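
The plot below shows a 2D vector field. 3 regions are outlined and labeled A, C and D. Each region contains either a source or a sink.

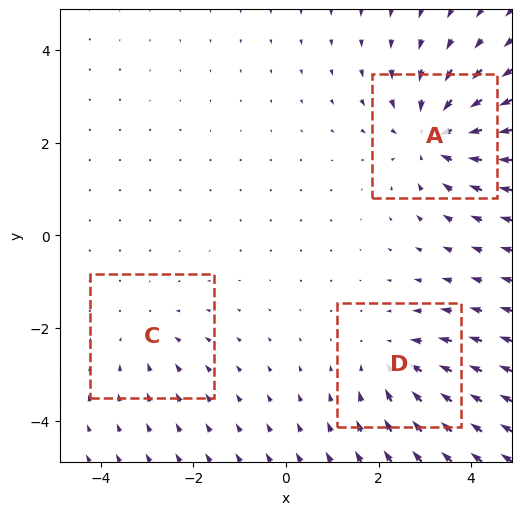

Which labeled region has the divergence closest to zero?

C

Divergence at each region's feature centre — A: about -4, C: about -2, D: about -3. Region C is closest to zero.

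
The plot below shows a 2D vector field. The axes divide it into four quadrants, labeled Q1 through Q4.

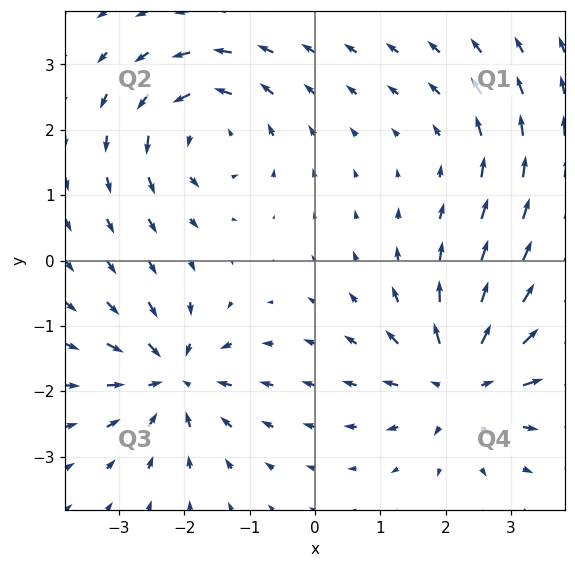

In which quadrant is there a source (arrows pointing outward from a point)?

Q4

The source sits at approximately (2.3, -1.8), which lies in quadrant Q4. The divergence there is about +6, positive as expected for a source.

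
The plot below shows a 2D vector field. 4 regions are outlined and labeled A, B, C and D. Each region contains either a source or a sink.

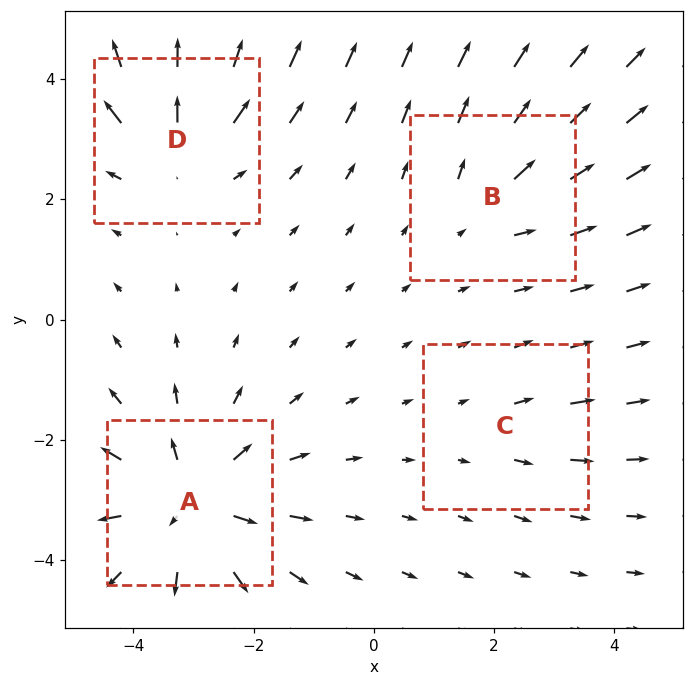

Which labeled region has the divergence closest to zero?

Divergence at each region's feature centre — A: about +6, B: about +3, C: about +2, D: about +4. Region C is closest to zero.

C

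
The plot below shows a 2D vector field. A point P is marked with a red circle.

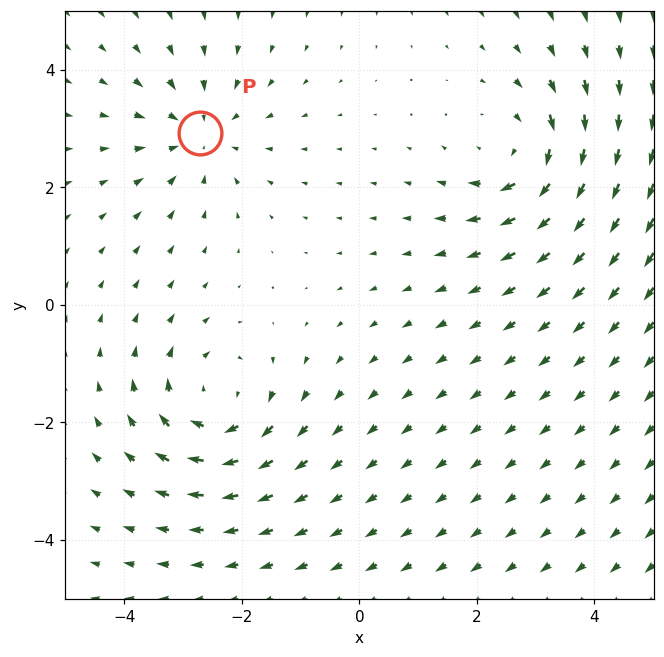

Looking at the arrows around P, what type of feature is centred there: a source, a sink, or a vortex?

sink

At P (-2.7, 2.9) the arrows converge inward. Divergence about -4, curl ≈0 — negative divergence with near-zero curl is a sink.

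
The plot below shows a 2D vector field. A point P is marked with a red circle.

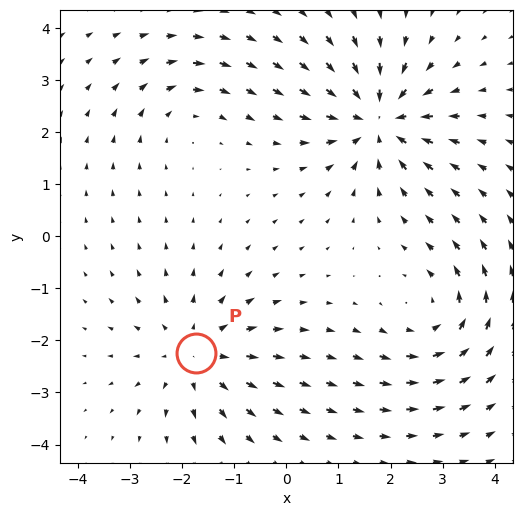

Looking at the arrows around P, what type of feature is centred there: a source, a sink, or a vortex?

source

At P (-1.7, -2.3) the arrows spread outward. Divergence about +4, curl ≈0 — positive divergence with near-zero curl is a source.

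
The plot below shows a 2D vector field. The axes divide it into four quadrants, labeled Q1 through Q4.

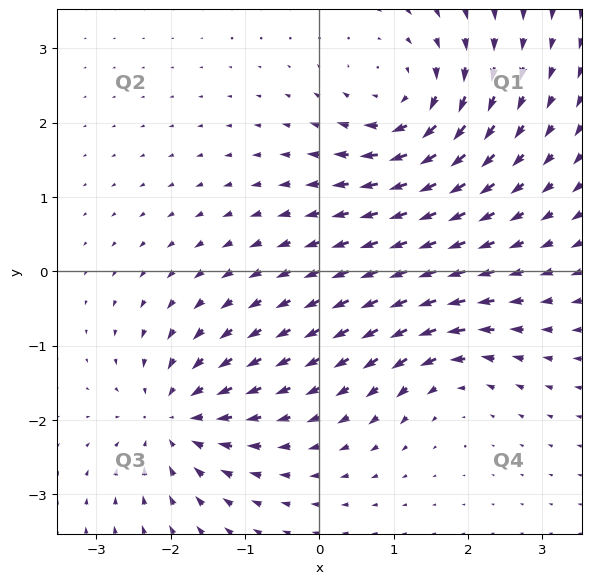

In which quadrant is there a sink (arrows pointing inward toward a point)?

The sink sits at approximately (-1.9, -2.0), which lies in quadrant Q3. The divergence there is about -5, negative as expected for a sink.

Q3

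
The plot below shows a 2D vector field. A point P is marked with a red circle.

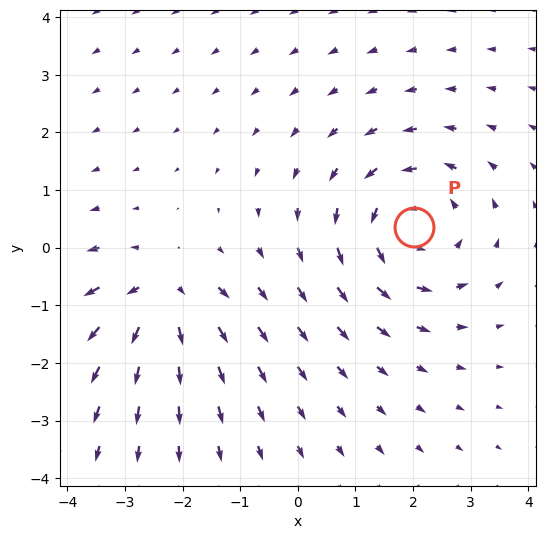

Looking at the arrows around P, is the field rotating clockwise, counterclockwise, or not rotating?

Near P at (2.0, 0.4) the arrows circulate counterclockwise. The curl (z-component) there is about +3; positive curl means counterclockwise rotation.

counterclockwise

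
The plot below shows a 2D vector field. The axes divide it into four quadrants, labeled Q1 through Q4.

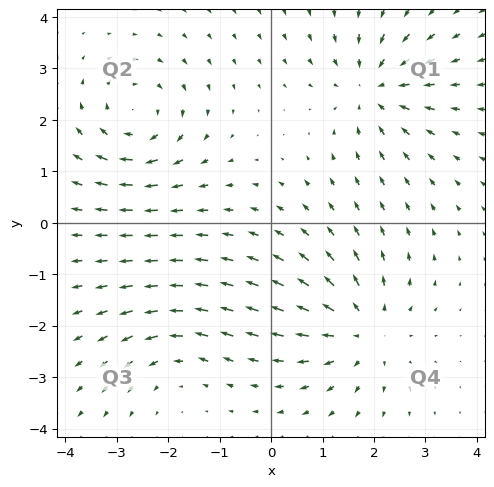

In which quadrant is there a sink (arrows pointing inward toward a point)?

Q1

The sink sits at approximately (2.0, 2.6), which lies in quadrant Q1. The divergence there is about -4, negative as expected for a sink.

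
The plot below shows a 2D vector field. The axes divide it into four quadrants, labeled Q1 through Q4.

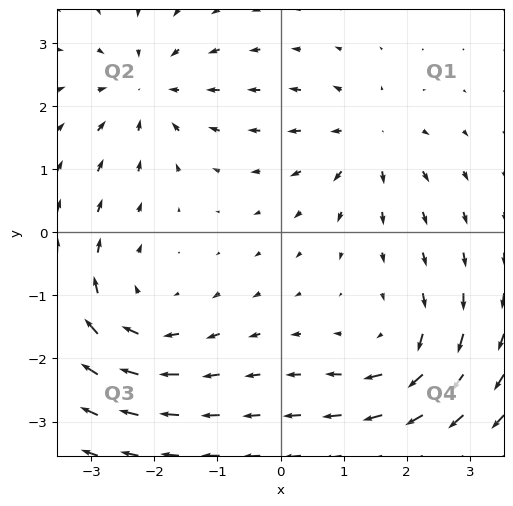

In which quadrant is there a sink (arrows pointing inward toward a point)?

Q2

The sink sits at approximately (-2.1, 2.3), which lies in quadrant Q2. The divergence there is about -4, negative as expected for a sink.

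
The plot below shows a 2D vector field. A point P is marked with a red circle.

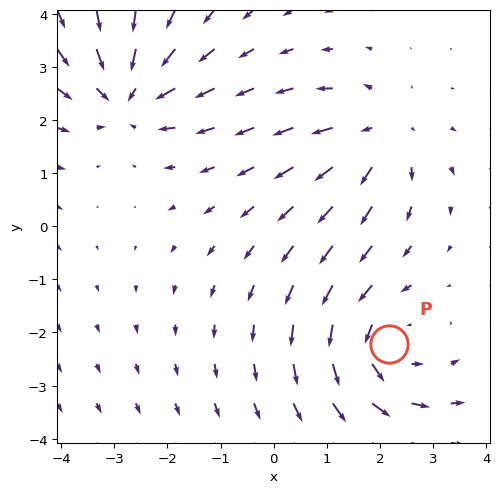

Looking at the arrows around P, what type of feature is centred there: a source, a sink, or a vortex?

At P (2.2, -2.2) the arrows circulate counterclockwise. Divergence ≈0, curl about +3 — near-zero divergence with nonzero curl is a vortex.

vortex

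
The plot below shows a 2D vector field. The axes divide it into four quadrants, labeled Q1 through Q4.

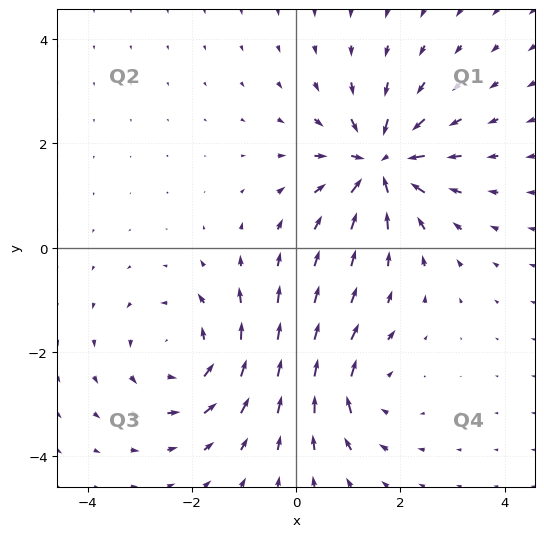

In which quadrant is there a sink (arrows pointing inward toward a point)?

Q1

The sink sits at approximately (1.6, 1.6), which lies in quadrant Q1. The divergence there is about -6, negative as expected for a sink.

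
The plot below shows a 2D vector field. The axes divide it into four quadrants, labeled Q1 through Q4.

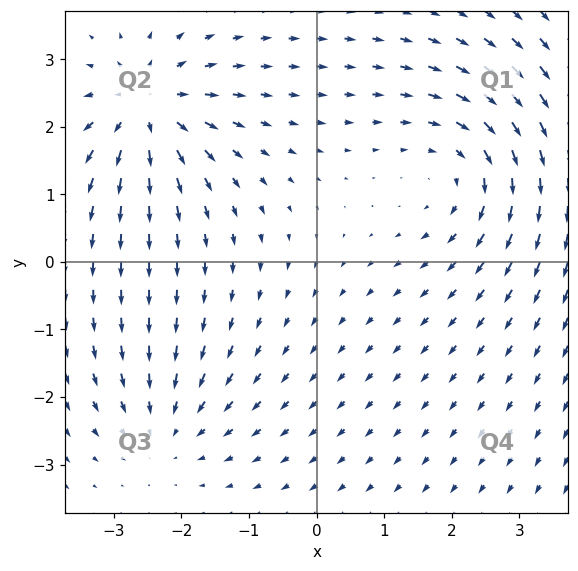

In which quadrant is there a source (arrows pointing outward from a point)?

The source sits at approximately (-2.5, 2.3), which lies in quadrant Q2. The divergence there is about +6, positive as expected for a source.

Q2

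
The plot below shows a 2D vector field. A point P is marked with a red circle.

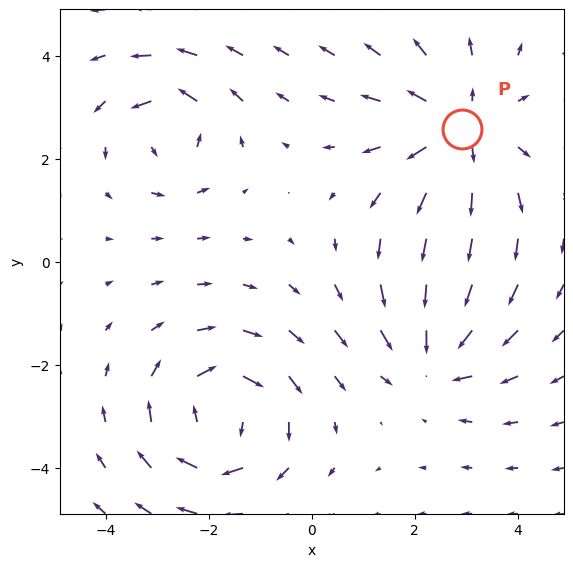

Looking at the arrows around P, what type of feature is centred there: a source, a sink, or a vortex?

source

At P (2.9, 2.6) the arrows spread outward. Divergence about +3, curl ≈0 — positive divergence with near-zero curl is a source.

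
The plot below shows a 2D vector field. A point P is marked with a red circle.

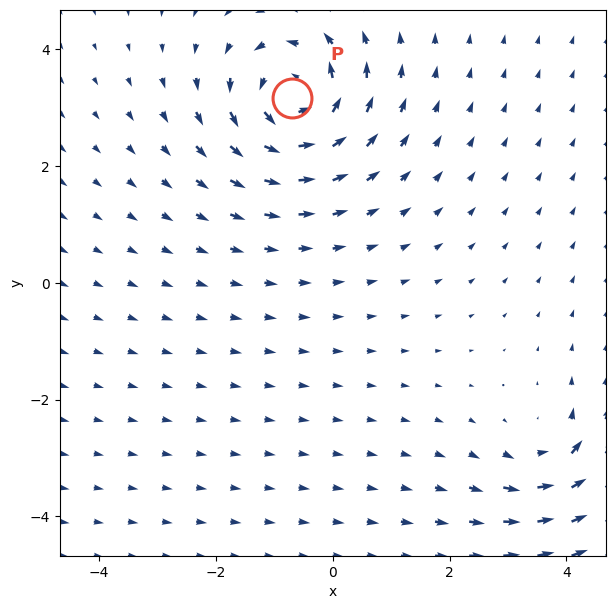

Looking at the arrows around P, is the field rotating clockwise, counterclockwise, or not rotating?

Near P at (-0.7, 3.2) the arrows circulate counterclockwise. The curl (z-component) there is about +6; positive curl means counterclockwise rotation.

counterclockwise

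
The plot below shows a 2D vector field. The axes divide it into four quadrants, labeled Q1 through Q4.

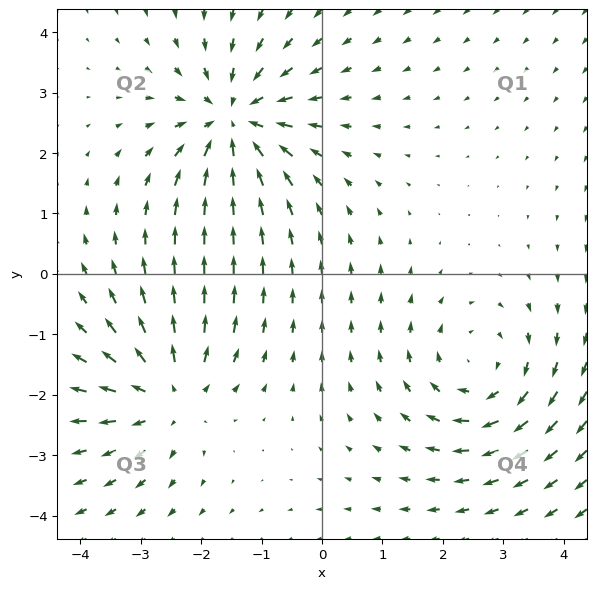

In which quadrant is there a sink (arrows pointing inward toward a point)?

The sink sits at approximately (-1.5, 2.5), which lies in quadrant Q2. The divergence there is about -4, negative as expected for a sink.

Q2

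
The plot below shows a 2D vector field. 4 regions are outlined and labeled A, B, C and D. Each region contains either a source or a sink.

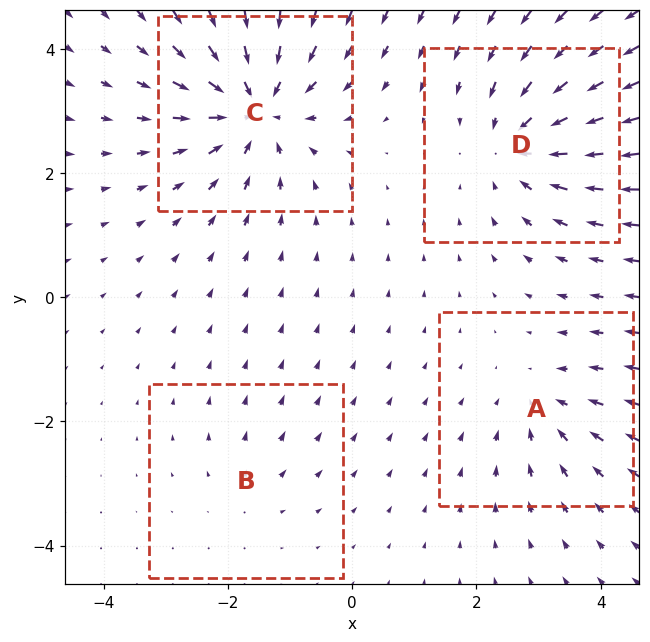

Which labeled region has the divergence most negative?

C

Divergence at each region's feature centre — A: about -3, B: about +2, C: about -7, D: about -5. Region C is most negative.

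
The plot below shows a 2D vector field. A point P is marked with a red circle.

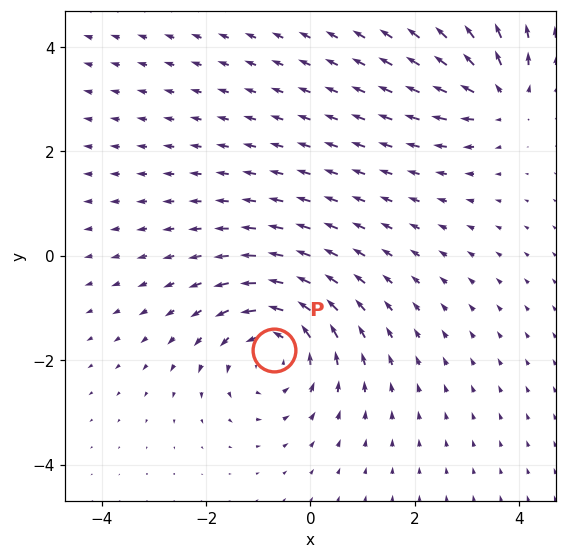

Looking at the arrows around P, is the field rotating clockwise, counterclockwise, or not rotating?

counterclockwise

Near P at (-0.7, -1.8) the arrows circulate counterclockwise. The curl (z-component) there is about +4; positive curl means counterclockwise rotation.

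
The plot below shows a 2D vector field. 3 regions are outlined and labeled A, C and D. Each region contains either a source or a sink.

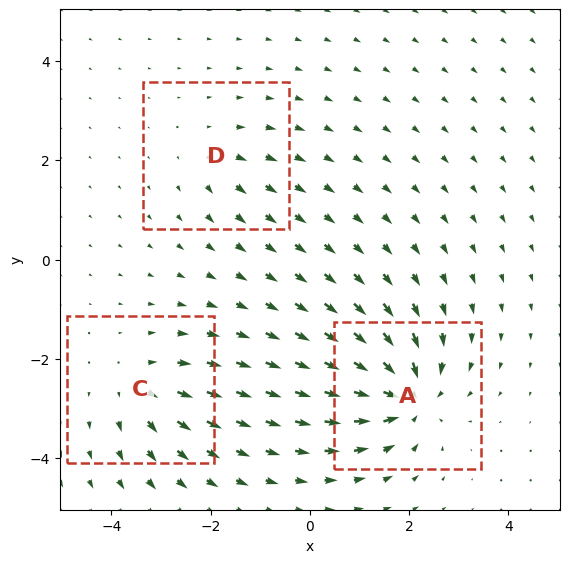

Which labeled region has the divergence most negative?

A

Divergence at each region's feature centre — A: about -6, C: about +4, D: about +2. Region A is most negative.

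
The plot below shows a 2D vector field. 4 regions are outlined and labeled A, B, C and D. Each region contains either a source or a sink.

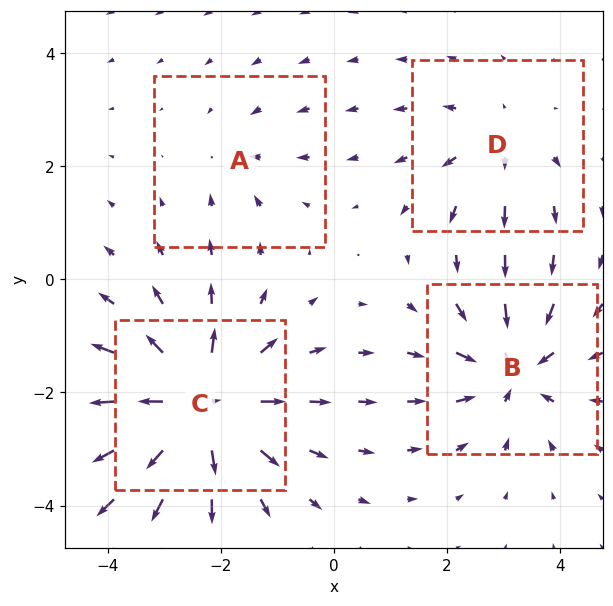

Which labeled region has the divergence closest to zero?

Divergence at each region's feature centre — A: about -2, B: about -5, C: about +7, D: about +3. Region A is closest to zero.

A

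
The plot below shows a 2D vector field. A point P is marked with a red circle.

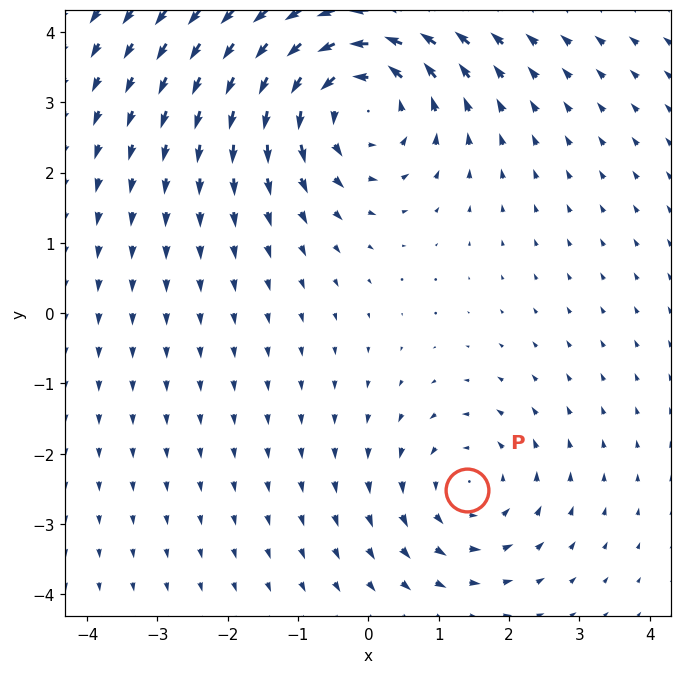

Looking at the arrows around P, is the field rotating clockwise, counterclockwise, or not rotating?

counterclockwise

Near P at (1.4, -2.5) the arrows circulate counterclockwise. The curl (z-component) there is about +3; positive curl means counterclockwise rotation.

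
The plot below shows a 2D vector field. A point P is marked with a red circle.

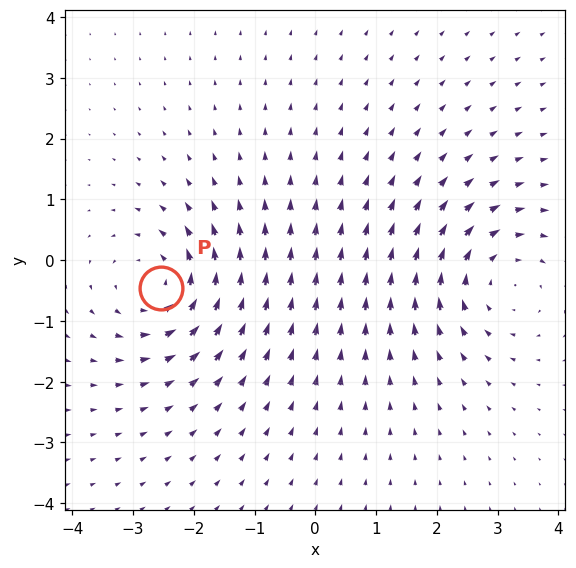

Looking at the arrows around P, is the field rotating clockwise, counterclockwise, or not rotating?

Near P at (-2.5, -0.5) the arrows circulate counterclockwise. The curl (z-component) there is about +5; positive curl means counterclockwise rotation.

counterclockwise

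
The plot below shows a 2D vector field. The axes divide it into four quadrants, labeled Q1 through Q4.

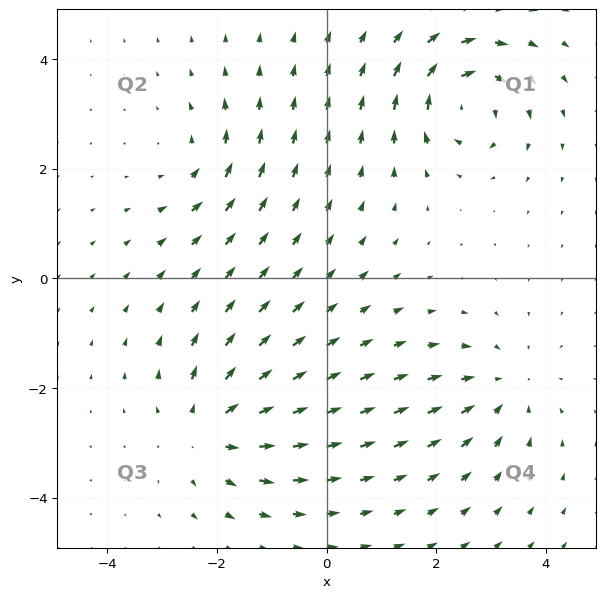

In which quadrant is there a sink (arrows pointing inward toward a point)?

The sink sits at approximately (3.2, -2.0), which lies in quadrant Q4. The divergence there is about -4, negative as expected for a sink.

Q4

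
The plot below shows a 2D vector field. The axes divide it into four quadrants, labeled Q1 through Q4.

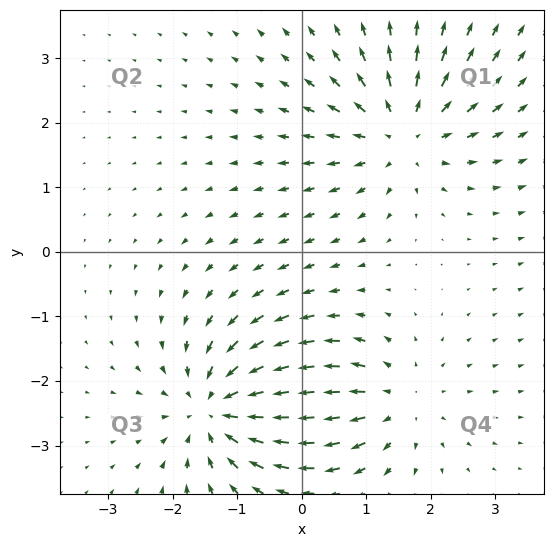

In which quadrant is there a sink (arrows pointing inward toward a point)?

The sink sits at approximately (-1.3, -2.4), which lies in quadrant Q3. The divergence there is about -4, negative as expected for a sink.

Q3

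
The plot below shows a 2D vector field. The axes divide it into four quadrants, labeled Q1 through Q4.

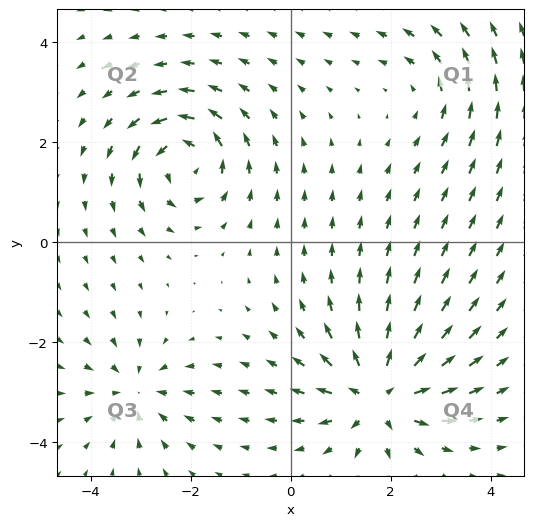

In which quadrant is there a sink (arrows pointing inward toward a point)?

Q3

The sink sits at approximately (-3.1, -3.0), which lies in quadrant Q3. The divergence there is about -4, negative as expected for a sink.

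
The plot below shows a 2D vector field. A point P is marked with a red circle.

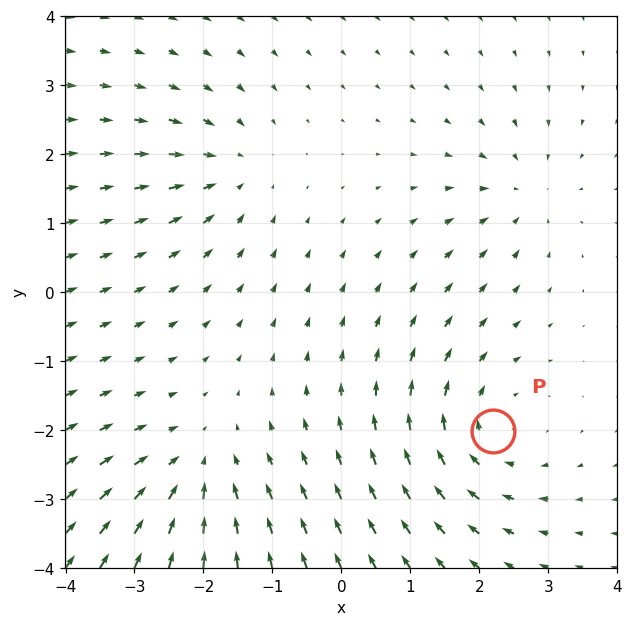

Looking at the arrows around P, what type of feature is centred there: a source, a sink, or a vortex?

vortex

At P (2.2, -2.0) the arrows circulate clockwise. Divergence ≈0, curl about -4 — near-zero divergence with nonzero curl is a vortex.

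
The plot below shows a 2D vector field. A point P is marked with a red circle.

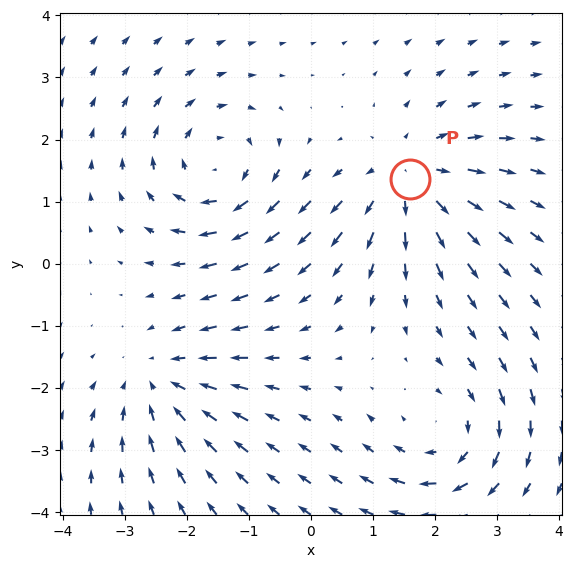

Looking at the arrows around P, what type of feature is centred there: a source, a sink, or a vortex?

At P (1.6, 1.4) the arrows spread outward. Divergence about +4, curl ≈0 — positive divergence with near-zero curl is a source.

source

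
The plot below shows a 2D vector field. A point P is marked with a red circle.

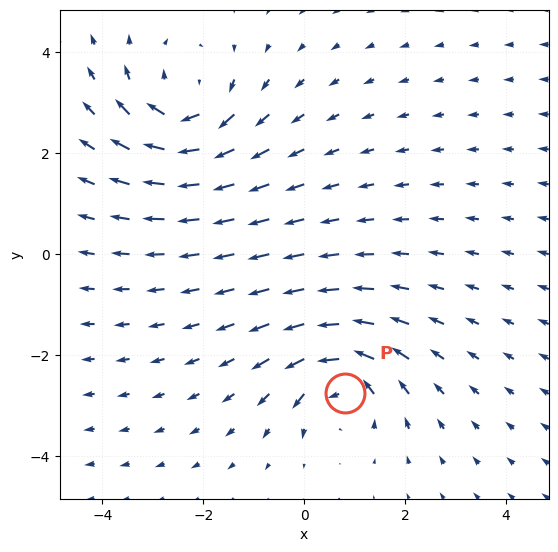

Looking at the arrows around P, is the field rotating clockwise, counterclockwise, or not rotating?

Near P at (0.8, -2.8) the arrows circulate counterclockwise. The curl (z-component) there is about +5; positive curl means counterclockwise rotation.

counterclockwise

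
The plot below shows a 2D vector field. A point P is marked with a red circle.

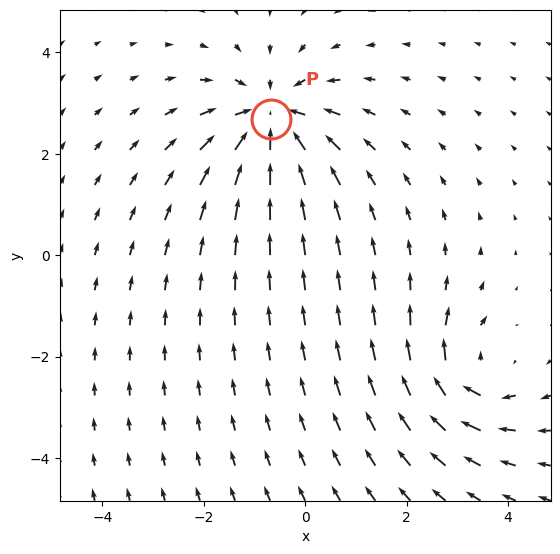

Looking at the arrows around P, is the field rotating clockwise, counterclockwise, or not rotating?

not rotating

Near P at (-0.7, 2.7) the arrows show no circulation. The curl there is ≈0.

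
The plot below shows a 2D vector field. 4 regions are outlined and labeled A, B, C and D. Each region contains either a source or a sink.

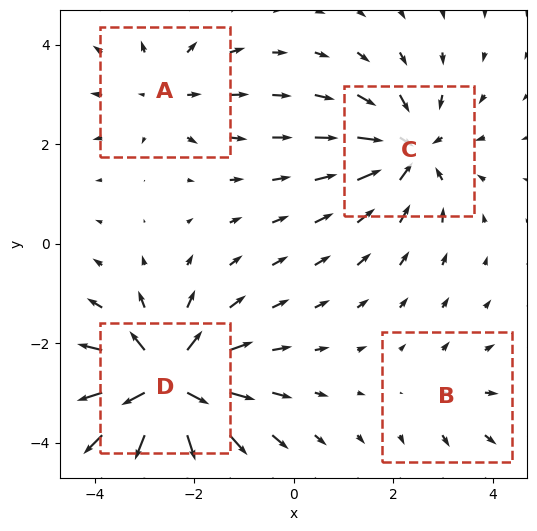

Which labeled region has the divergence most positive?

D

Divergence at each region's feature centre — A: about +3, B: about +2, C: about -5, D: about +8. Region D is most positive.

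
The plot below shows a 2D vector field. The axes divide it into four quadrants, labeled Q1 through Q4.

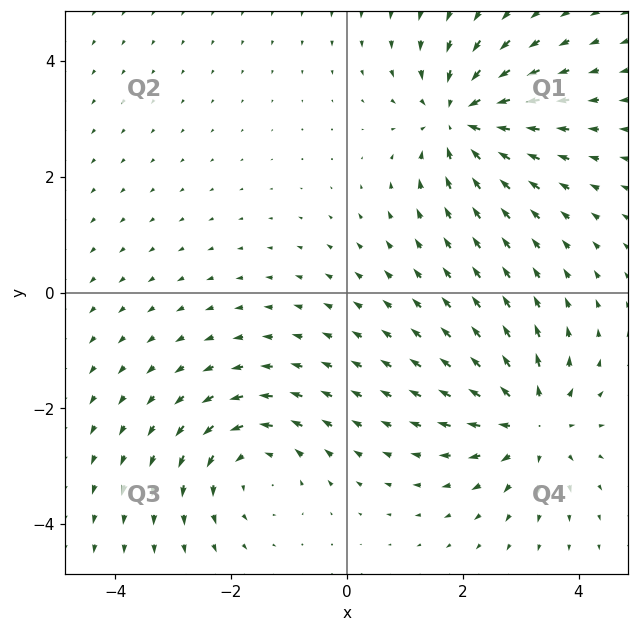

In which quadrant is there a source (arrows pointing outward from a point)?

Q4

The source sits at approximately (3.2, -2.2), which lies in quadrant Q4. The divergence there is about +5, positive as expected for a source.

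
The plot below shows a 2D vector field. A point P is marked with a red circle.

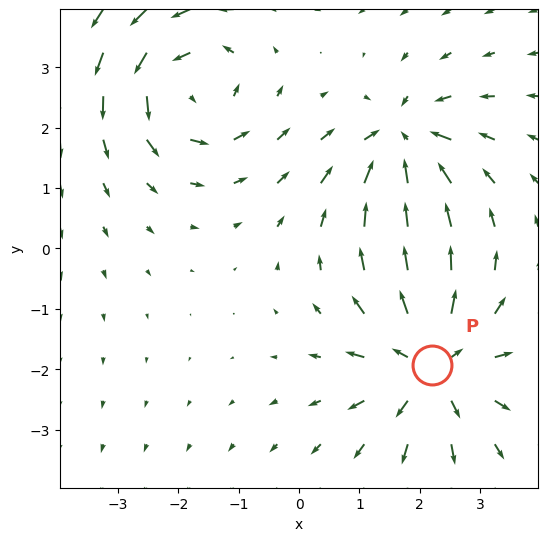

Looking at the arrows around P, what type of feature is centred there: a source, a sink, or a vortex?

At P (2.2, -1.9) the arrows spread outward. Divergence about +5, curl ≈0 — positive divergence with near-zero curl is a source.

source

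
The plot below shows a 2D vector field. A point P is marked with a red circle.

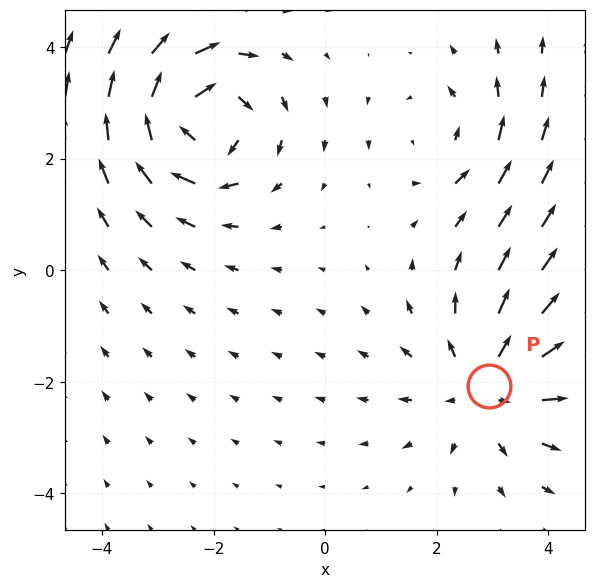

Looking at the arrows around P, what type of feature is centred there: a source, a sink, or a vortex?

At P (2.9, -2.1) the arrows spread outward. Divergence about +3, curl ≈0 — positive divergence with near-zero curl is a source.

source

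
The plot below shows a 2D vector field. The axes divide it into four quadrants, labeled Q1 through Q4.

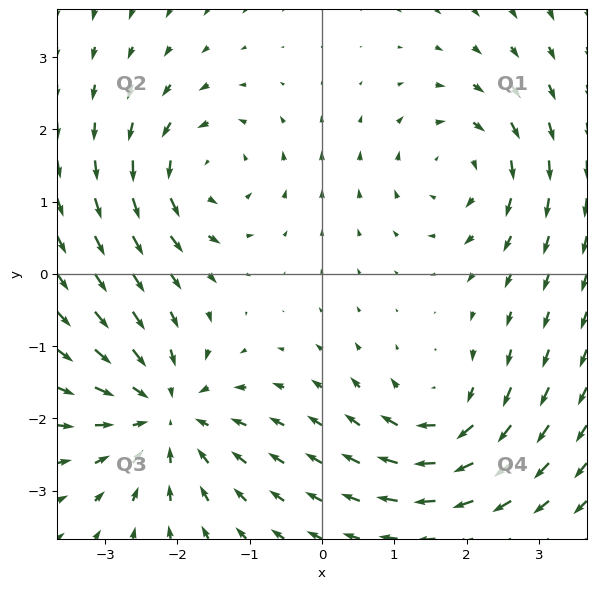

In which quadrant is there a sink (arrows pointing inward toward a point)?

The sink sits at approximately (-2.2, -1.9), which lies in quadrant Q3. The divergence there is about -5, negative as expected for a sink.

Q3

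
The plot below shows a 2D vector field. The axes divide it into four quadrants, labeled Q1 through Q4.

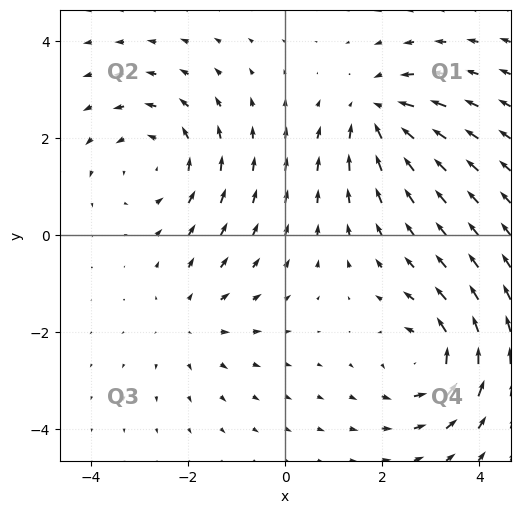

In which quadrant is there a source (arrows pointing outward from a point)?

The source sits at approximately (-2.0, -1.8), which lies in quadrant Q3. The divergence there is about +3, positive as expected for a source.

Q3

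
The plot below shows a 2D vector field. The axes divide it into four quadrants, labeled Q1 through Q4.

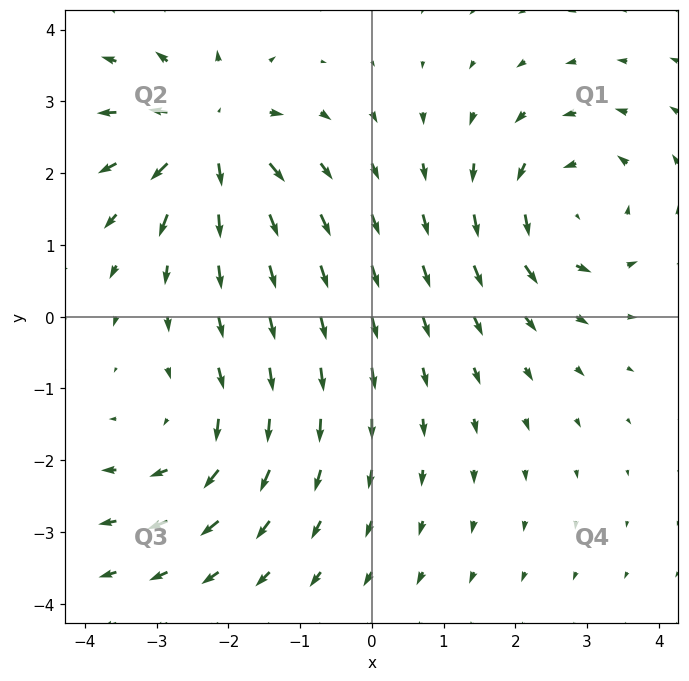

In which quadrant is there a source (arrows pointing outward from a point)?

The source sits at approximately (-2.3, 2.5), which lies in quadrant Q2. The divergence there is about +7, positive as expected for a source.

Q2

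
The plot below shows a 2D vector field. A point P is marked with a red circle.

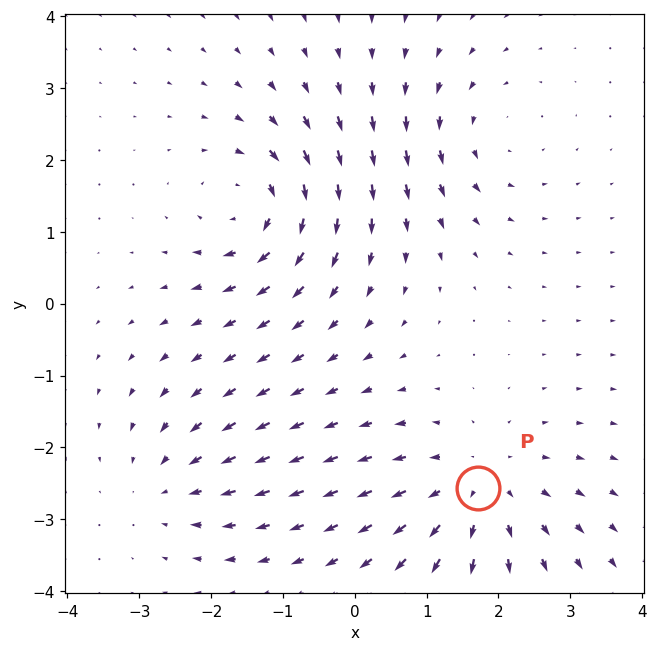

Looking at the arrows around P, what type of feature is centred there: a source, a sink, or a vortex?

At P (1.7, -2.6) the arrows spread outward. Divergence about +3, curl ≈0 — positive divergence with near-zero curl is a source.

source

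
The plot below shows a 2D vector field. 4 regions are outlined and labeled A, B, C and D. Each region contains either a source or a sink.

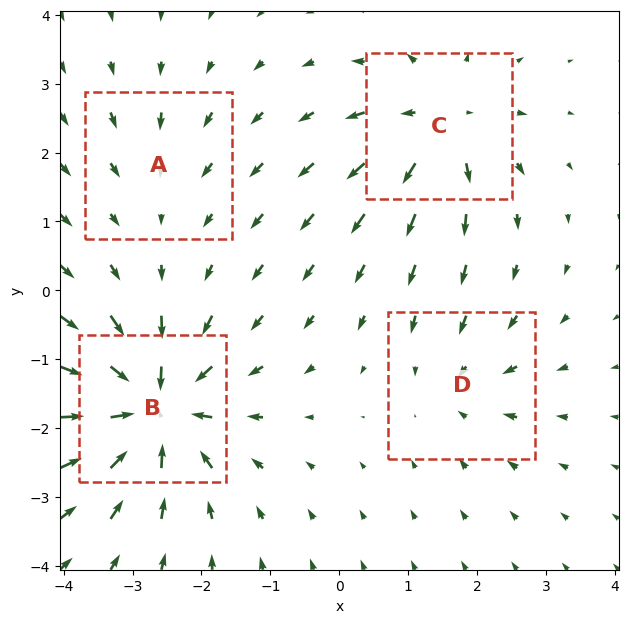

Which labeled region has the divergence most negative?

B

Divergence at each region's feature centre — A: about -2, B: about -9, C: about +6, D: about -4. Region B is most negative.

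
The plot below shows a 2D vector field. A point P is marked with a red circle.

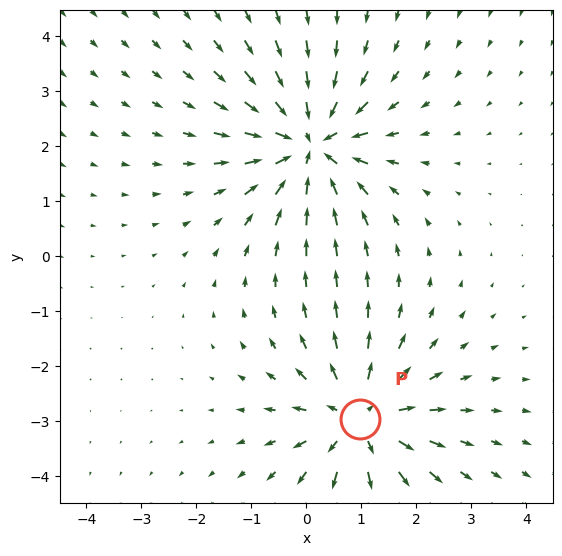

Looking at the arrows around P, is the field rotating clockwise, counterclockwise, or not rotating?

Near P at (1.0, -3.0) the arrows show no circulation. The curl there is ≈0.

not rotating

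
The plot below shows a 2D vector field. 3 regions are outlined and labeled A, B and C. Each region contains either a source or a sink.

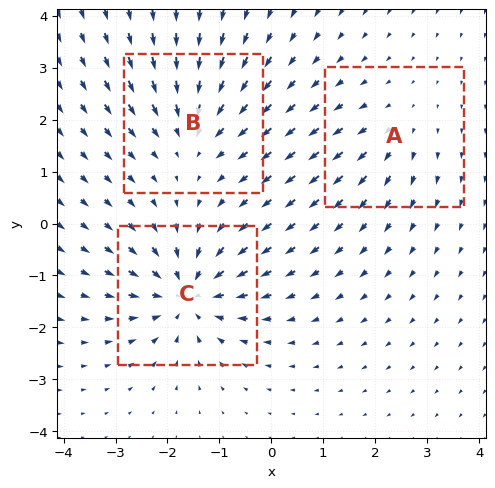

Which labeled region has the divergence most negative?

C

Divergence at each region's feature centre — A: about +2, B: about -3, C: about -5. Region C is most negative.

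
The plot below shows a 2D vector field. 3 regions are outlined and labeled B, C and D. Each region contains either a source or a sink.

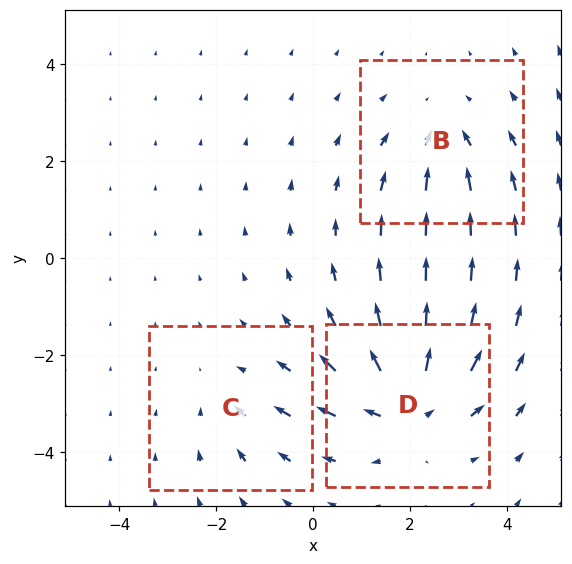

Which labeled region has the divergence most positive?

D

Divergence at each region's feature centre — B: about -3, C: about -2, D: about +5. Region D is most positive.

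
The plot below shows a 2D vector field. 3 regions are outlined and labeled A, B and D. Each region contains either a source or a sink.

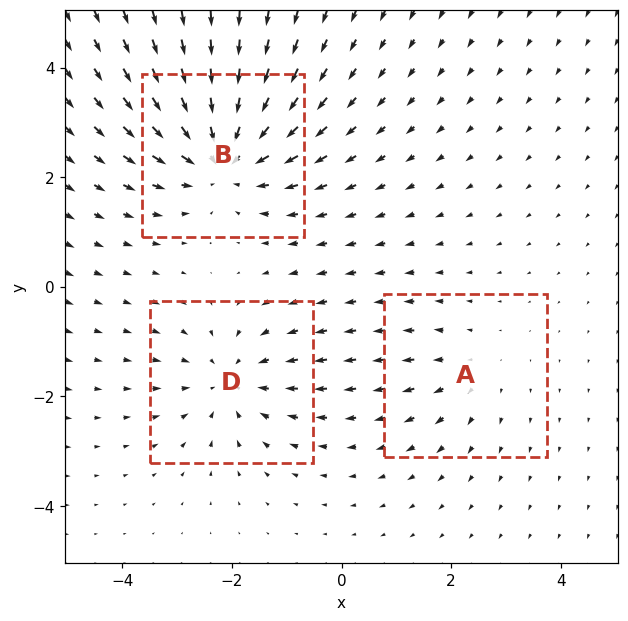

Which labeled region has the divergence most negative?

Divergence at each region's feature centre — A: about +2, B: about -4, D: about -3. Region B is most negative.

B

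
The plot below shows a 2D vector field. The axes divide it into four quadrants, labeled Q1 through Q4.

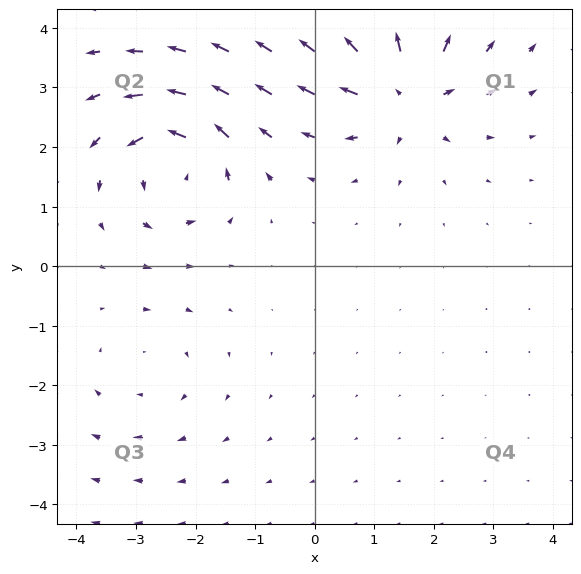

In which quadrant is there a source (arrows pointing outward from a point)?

Q1

The source sits at approximately (1.5, 2.9), which lies in quadrant Q1. The divergence there is about +6, positive as expected for a source.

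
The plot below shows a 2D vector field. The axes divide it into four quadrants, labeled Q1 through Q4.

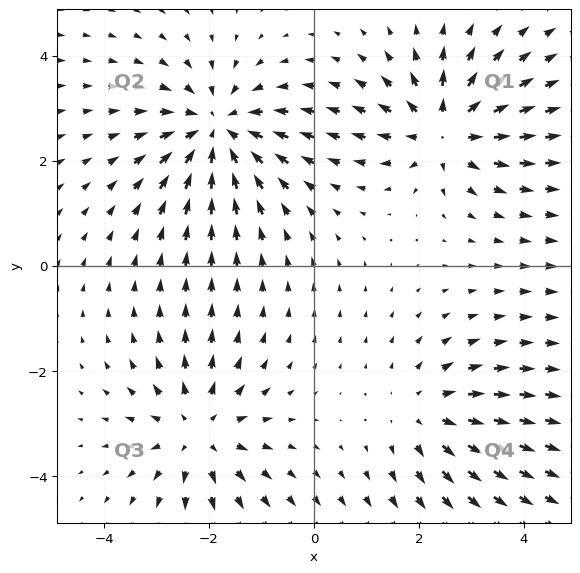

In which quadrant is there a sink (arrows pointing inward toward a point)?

The sink sits at approximately (-1.8, 2.6), which lies in quadrant Q2. The divergence there is about -5, negative as expected for a sink.

Q2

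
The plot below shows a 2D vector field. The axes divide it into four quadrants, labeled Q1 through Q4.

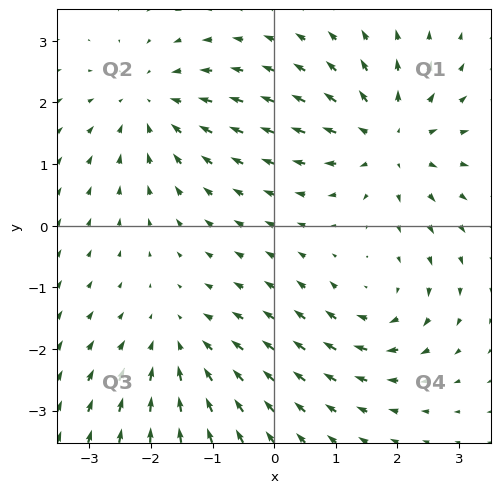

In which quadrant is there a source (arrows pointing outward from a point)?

Q1

The source sits at approximately (1.9, 1.4), which lies in quadrant Q1. The divergence there is about +4, positive as expected for a source.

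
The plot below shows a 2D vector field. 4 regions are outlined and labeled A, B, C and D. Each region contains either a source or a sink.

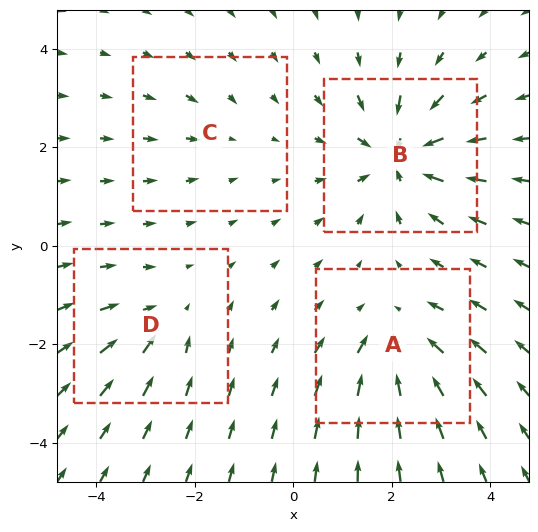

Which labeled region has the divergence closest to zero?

C

Divergence at each region's feature centre — A: about -5, B: about -7, C: about -2, D: about -3. Region C is closest to zero.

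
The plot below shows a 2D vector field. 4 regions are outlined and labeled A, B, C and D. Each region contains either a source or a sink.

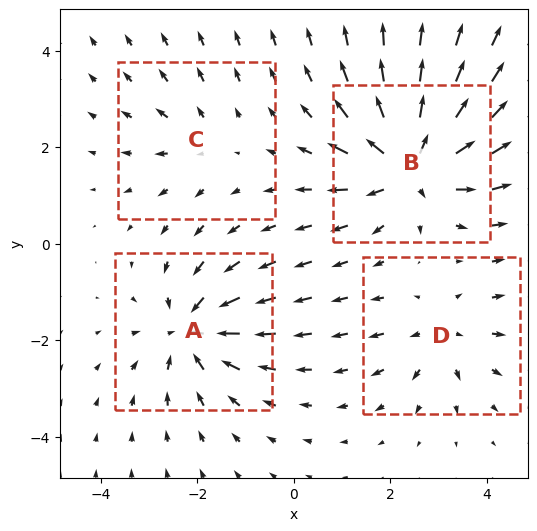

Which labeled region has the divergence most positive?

Divergence at each region's feature centre — A: about -5, B: about +7, C: about +2, D: about +4. Region B is most positive.

B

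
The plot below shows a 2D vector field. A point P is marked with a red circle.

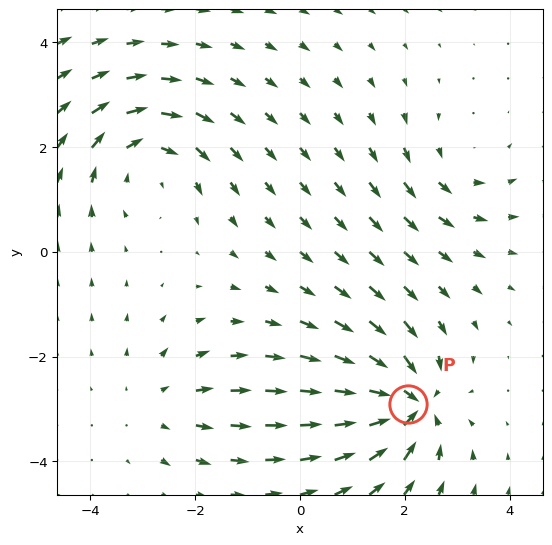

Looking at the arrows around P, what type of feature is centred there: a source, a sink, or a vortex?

sink

At P (2.1, -2.9) the arrows converge inward. Divergence about -7, curl ≈0 — negative divergence with near-zero curl is a sink.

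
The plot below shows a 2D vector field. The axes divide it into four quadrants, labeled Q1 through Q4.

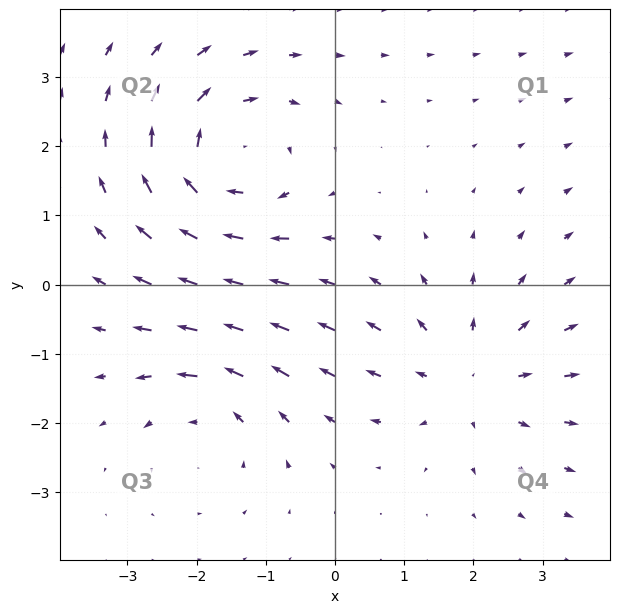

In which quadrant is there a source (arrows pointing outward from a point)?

Q4

The source sits at approximately (1.9, -1.3), which lies in quadrant Q4. The divergence there is about +3, positive as expected for a source.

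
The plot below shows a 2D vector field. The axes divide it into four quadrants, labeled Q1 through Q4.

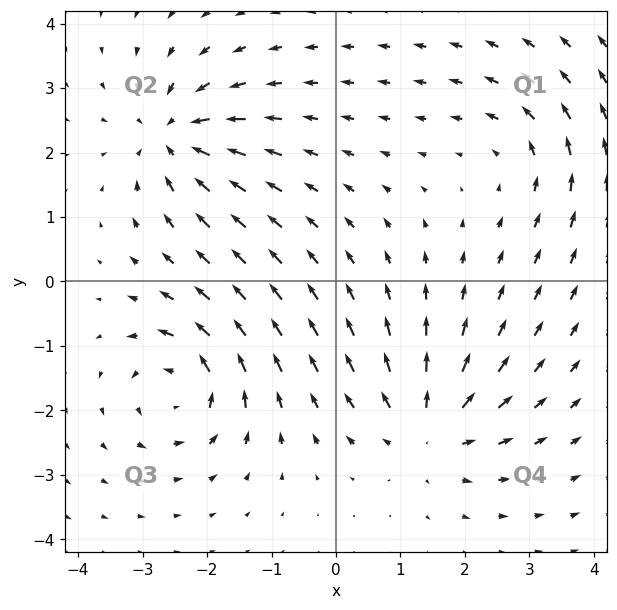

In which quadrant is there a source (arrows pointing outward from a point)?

The source sits at approximately (1.4, -2.3), which lies in quadrant Q4. The divergence there is about +6, positive as expected for a source.

Q4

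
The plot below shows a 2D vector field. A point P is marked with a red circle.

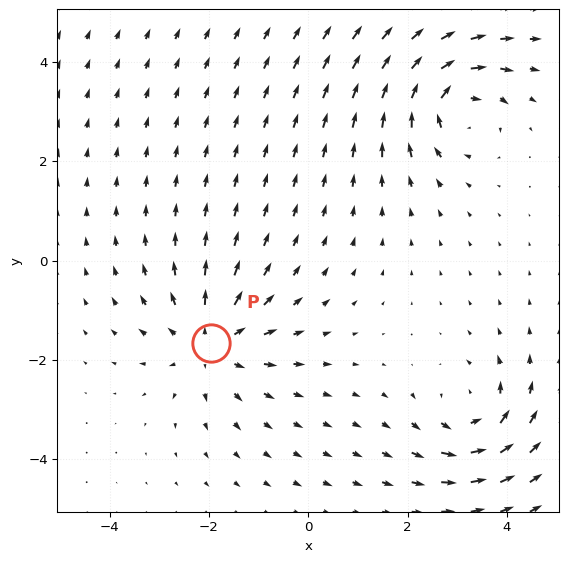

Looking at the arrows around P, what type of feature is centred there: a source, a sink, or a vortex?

At P (-2.0, -1.7) the arrows spread outward. Divergence about +3, curl ≈0 — positive divergence with near-zero curl is a source.

source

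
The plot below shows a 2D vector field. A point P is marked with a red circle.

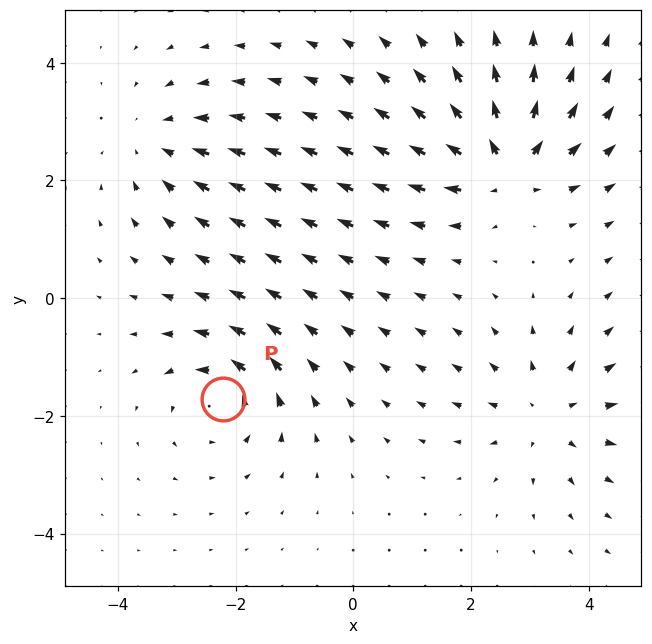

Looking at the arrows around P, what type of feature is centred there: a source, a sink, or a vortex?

vortex

At P (-2.2, -1.7) the arrows circulate counterclockwise. Divergence ≈0, curl about +4 — near-zero divergence with nonzero curl is a vortex.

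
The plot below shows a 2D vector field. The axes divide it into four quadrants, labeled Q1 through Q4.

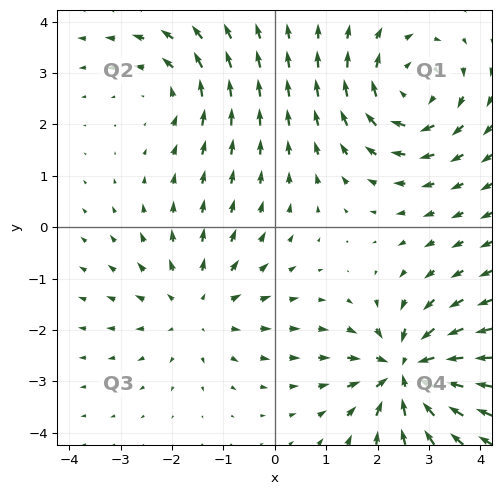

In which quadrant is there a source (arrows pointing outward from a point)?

The source sits at approximately (-1.5, -1.6), which lies in quadrant Q3. The divergence there is about +3, positive as expected for a source.

Q3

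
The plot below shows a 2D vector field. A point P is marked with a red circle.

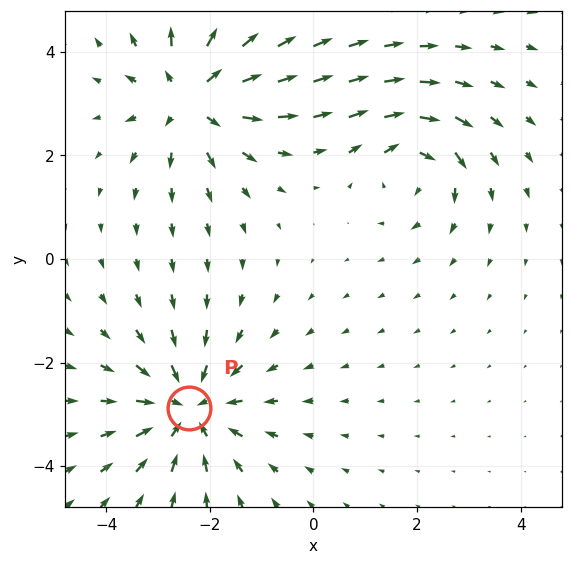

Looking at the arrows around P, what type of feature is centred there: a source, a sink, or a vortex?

At P (-2.4, -2.9) the arrows converge inward. Divergence about -4, curl ≈0 — negative divergence with near-zero curl is a sink.

sink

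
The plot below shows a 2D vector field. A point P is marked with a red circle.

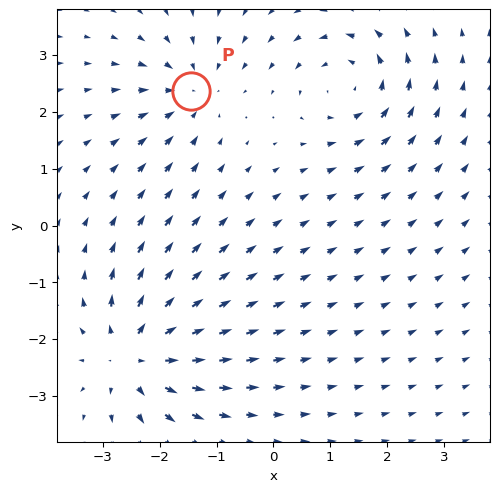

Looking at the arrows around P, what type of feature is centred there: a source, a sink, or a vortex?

At P (-1.4, 2.4) the arrows converge inward. Divergence about -4, curl ≈0 — negative divergence with near-zero curl is a sink.

sink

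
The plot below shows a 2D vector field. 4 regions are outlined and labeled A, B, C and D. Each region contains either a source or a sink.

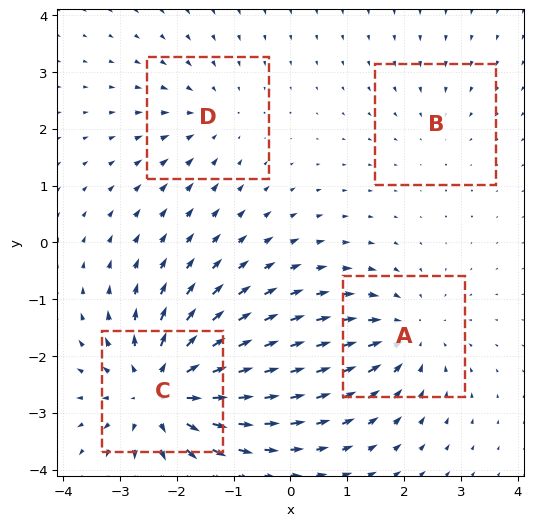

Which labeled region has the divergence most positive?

C

Divergence at each region's feature centre — A: about -4, B: about -2, C: about +7, D: about -3. Region C is most positive.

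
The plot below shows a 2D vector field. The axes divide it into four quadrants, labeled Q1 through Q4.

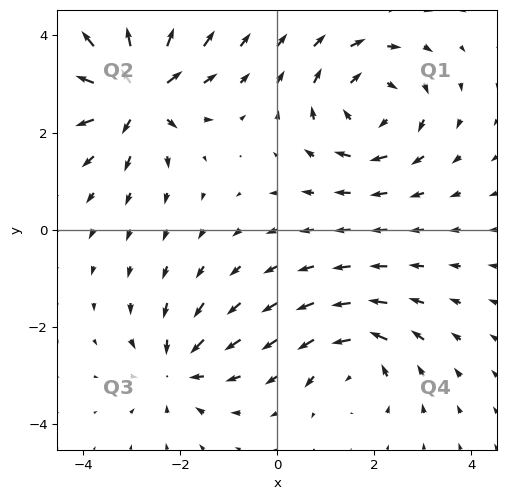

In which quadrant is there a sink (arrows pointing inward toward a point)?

The sink sits at approximately (-2.0, -2.8), which lies in quadrant Q3. The divergence there is about -4, negative as expected for a sink.

Q3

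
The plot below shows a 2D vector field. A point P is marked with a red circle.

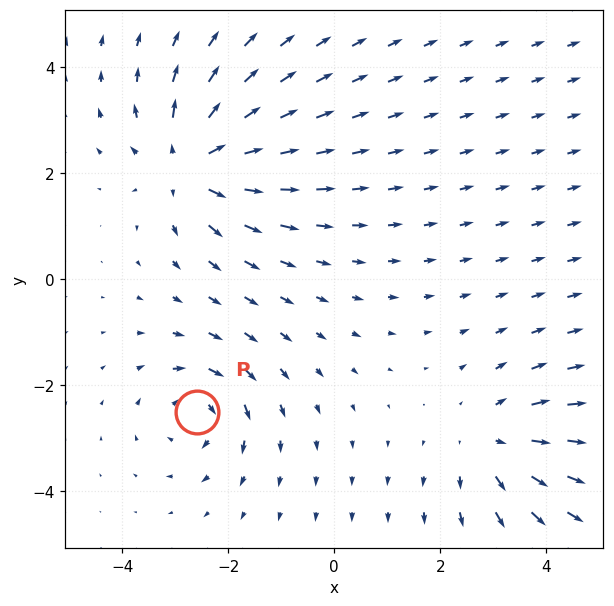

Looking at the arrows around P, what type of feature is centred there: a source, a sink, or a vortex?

vortex

At P (-2.6, -2.5) the arrows circulate clockwise. Divergence ≈0, curl about -4 — near-zero divergence with nonzero curl is a vortex.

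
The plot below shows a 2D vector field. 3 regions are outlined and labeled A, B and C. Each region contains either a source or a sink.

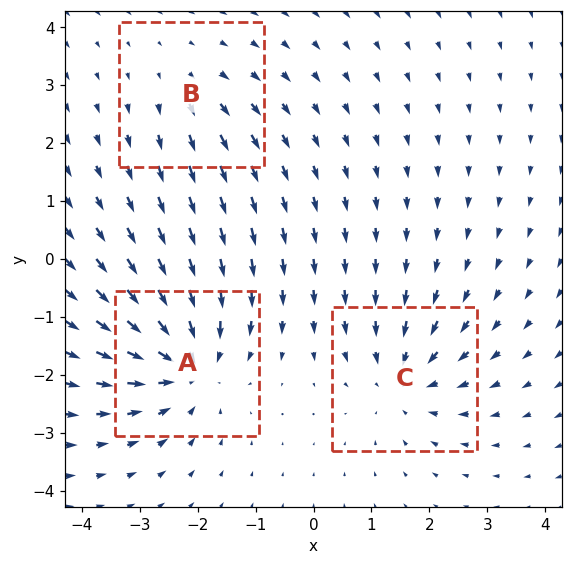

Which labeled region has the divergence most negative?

Divergence at each region's feature centre — A: about -5, B: about +2, C: about -4. Region A is most negative.

A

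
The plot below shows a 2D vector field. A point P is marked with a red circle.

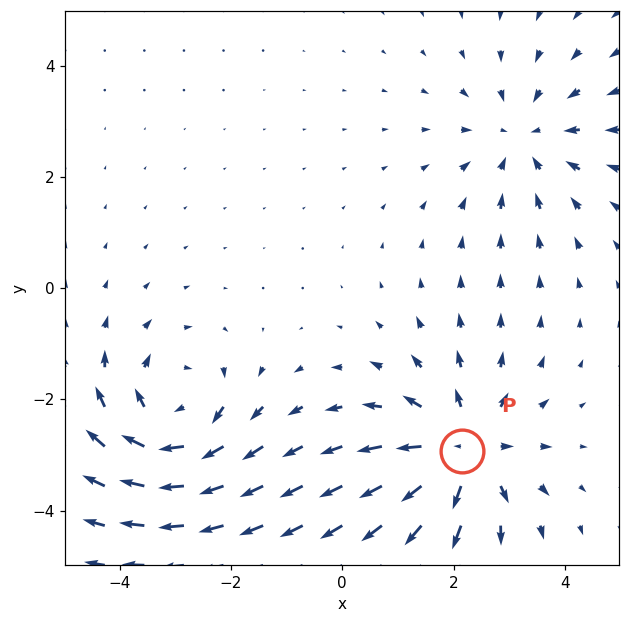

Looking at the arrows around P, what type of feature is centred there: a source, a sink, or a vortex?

At P (2.2, -2.9) the arrows spread outward. Divergence about +5, curl ≈0 — positive divergence with near-zero curl is a source.

source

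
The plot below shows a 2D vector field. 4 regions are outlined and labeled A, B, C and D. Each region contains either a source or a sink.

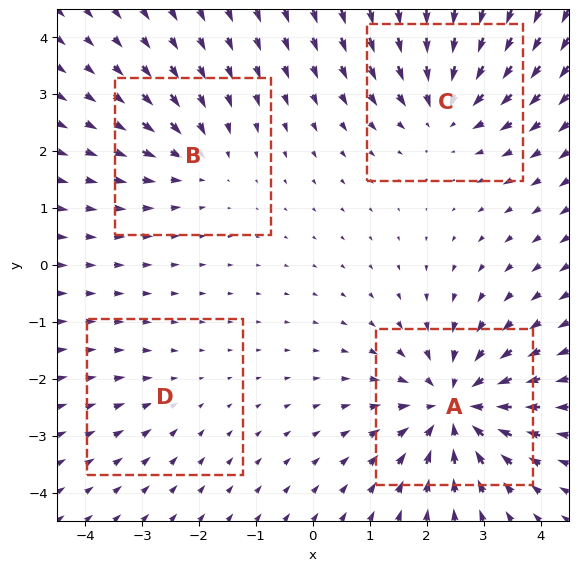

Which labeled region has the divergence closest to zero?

D

Divergence at each region's feature centre — A: about -7, B: about -3, C: about -5, D: about -2. Region D is closest to zero.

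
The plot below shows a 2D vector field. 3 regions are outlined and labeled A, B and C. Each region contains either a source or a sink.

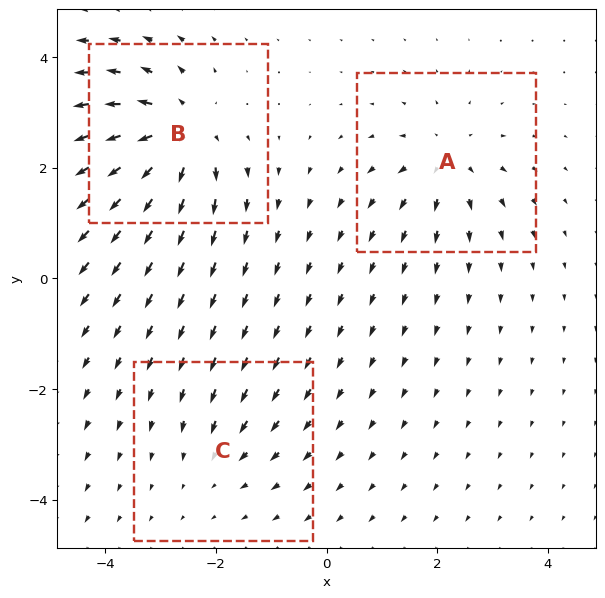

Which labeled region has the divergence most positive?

Divergence at each region's feature centre — A: about +4, B: about +6, C: about -2. Region B is most positive.

B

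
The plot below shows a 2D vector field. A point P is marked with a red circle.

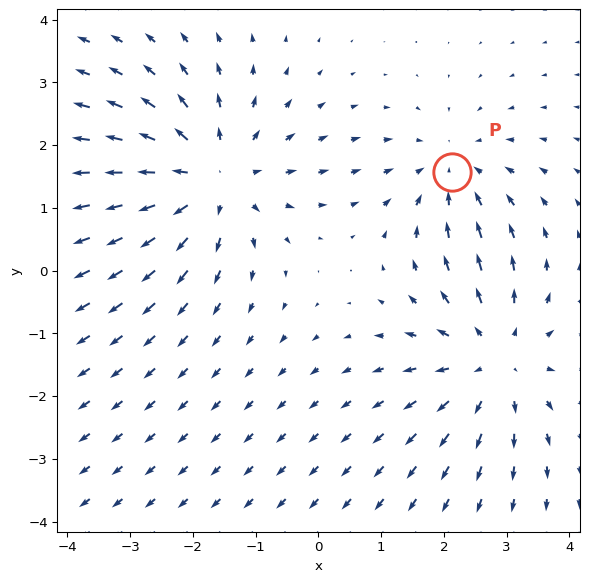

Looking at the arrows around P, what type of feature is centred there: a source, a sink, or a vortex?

sink

At P (2.1, 1.6) the arrows converge inward. Divergence about -3, curl ≈0 — negative divergence with near-zero curl is a sink.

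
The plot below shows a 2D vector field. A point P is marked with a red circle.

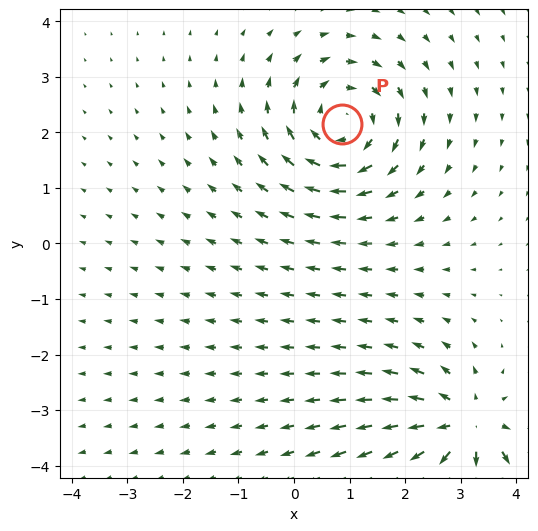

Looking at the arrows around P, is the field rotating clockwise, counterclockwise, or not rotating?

Near P at (0.9, 2.1) the arrows circulate clockwise. The curl (z-component) there is about -4; negative curl means clockwise rotation.

clockwise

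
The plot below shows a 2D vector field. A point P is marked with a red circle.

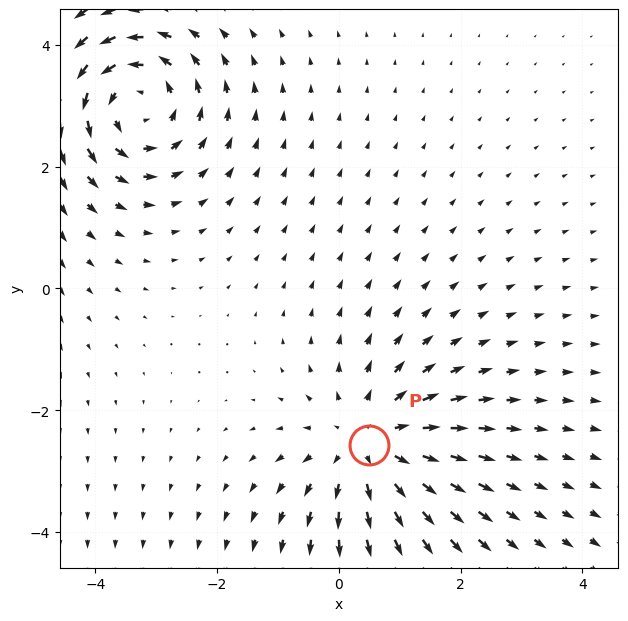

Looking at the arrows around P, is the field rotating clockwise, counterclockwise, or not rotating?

not rotating

Near P at (0.5, -2.6) the arrows show no circulation. The curl there is ≈0.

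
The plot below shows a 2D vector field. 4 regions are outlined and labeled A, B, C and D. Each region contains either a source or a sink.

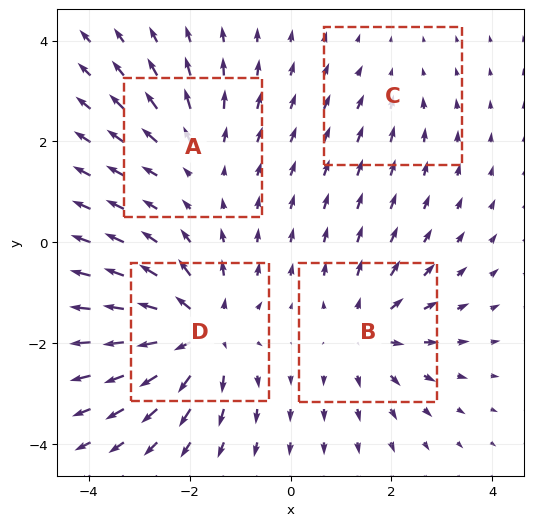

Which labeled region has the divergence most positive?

D

Divergence at each region's feature centre — A: about +4, B: about +5, C: about -2, D: about +7. Region D is most positive.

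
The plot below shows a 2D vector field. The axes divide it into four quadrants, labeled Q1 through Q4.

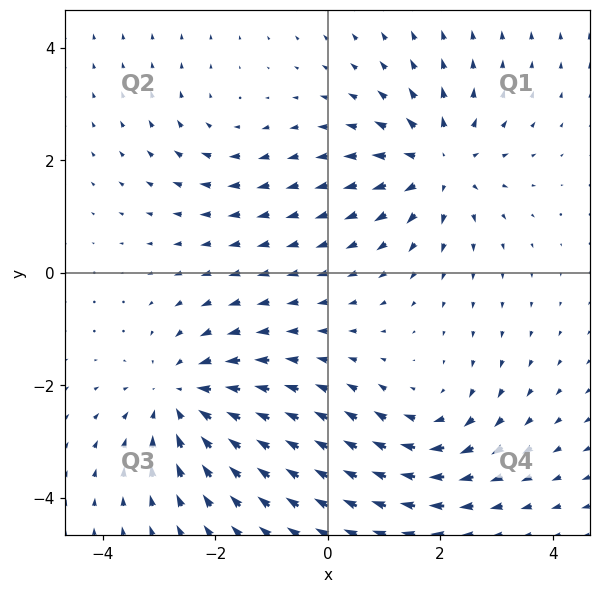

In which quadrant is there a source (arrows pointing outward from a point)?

The source sits at approximately (2.0, 1.9), which lies in quadrant Q1. The divergence there is about +5, positive as expected for a source.

Q1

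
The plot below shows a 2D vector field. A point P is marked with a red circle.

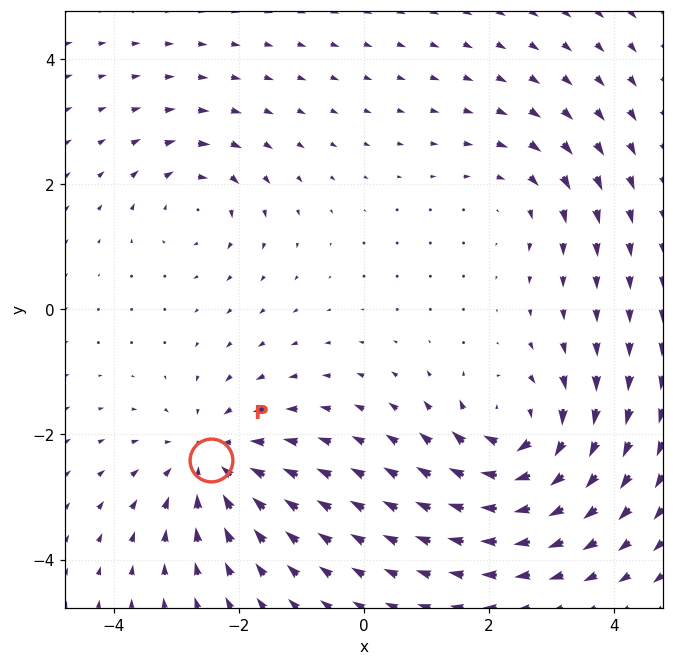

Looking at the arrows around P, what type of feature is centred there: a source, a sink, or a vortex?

At P (-2.4, -2.4) the arrows converge inward. Divergence about -4, curl ≈0 — negative divergence with near-zero curl is a sink.

sink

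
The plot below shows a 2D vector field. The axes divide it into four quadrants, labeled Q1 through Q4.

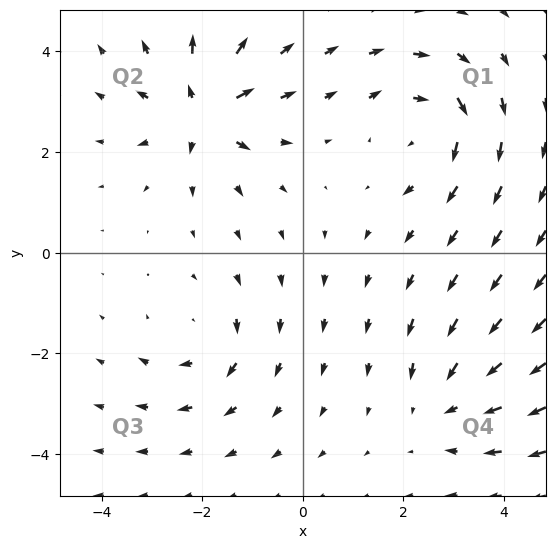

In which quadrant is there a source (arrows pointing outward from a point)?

Q2

The source sits at approximately (-2.0, 2.8), which lies in quadrant Q2. The divergence there is about +7, positive as expected for a source.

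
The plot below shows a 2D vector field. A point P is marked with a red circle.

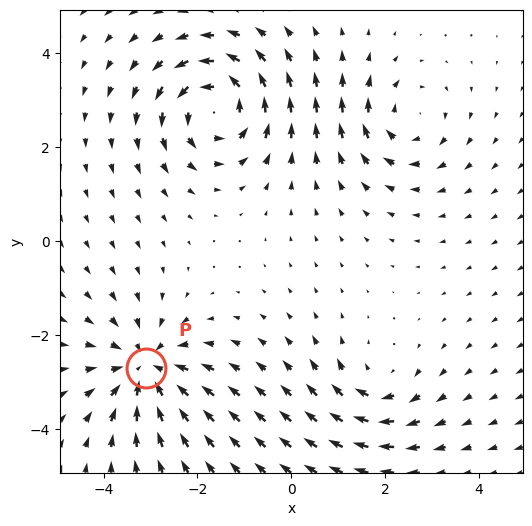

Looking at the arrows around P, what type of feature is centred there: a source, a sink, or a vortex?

sink

At P (-3.1, -2.7) the arrows converge inward. Divergence about -5, curl ≈0 — negative divergence with near-zero curl is a sink.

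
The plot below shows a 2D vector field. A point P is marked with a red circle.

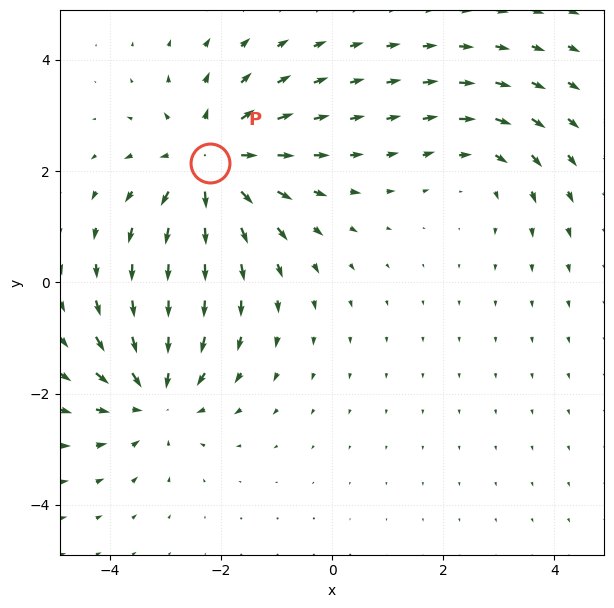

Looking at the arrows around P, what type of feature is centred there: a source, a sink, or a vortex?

source

At P (-2.2, 2.1) the arrows spread outward. Divergence about +5, curl ≈0 — positive divergence with near-zero curl is a source.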